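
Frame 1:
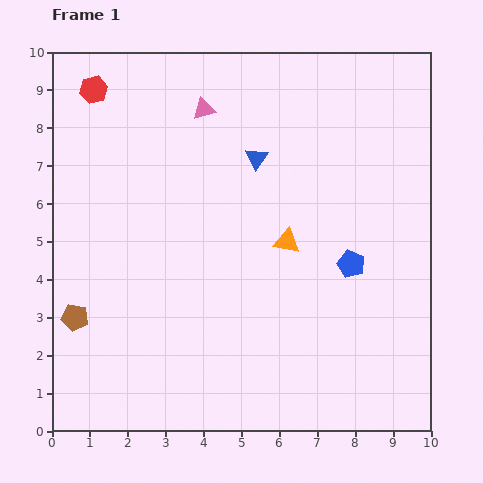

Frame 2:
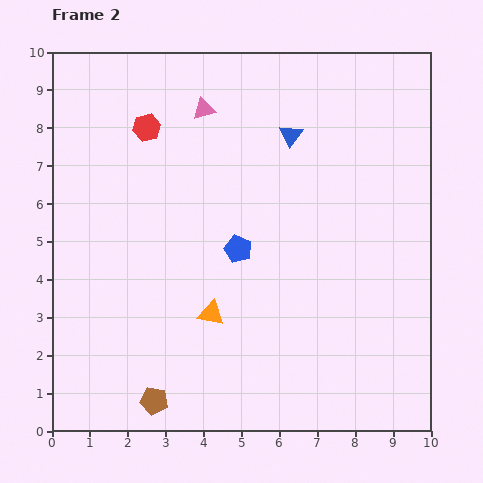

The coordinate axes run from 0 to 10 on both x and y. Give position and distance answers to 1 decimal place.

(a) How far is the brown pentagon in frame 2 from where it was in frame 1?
3.0

The brown pentagon moved from (0.6, 3.0) to (2.7, 0.8), a distance of √(2.1² + 2.2²) ≈ 3.0.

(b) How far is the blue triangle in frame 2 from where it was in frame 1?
1.1

The blue triangle moved from (5.4, 7.2) to (6.3, 7.8), a distance of √(0.9² + 0.6²) ≈ 1.1.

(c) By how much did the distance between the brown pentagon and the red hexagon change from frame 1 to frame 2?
+1.2

Distance in frame 1: 6.0. Distance in frame 2: 7.2.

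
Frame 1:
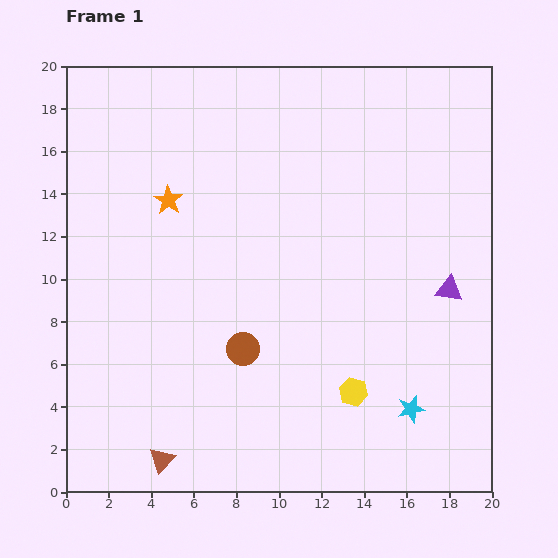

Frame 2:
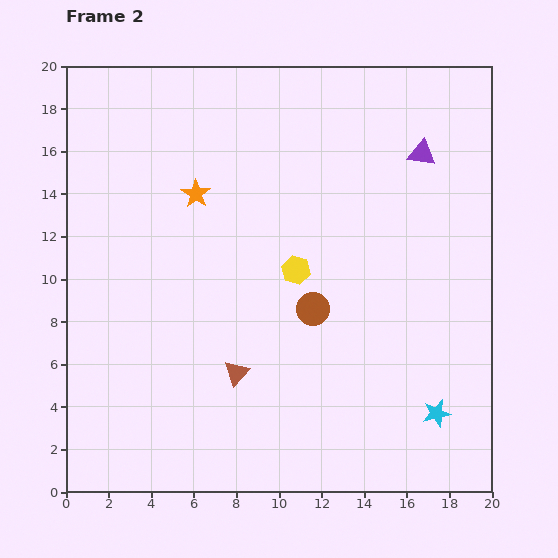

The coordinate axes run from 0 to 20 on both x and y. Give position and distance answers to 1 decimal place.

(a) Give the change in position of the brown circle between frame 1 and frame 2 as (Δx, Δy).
(3.3, 1.9)

The brown circle was at (8.3, 6.7) in frame 1 and (11.6, 8.6) in frame 2.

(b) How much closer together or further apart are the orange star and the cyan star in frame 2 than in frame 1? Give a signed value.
+0.3

Distance in frame 1: 15.0. Distance in frame 2: 15.3.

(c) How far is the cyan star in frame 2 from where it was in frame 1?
1.2

The cyan star moved from (16.2, 3.9) to (17.4, 3.7), a distance of √(1.2² + 0.2²) ≈ 1.2.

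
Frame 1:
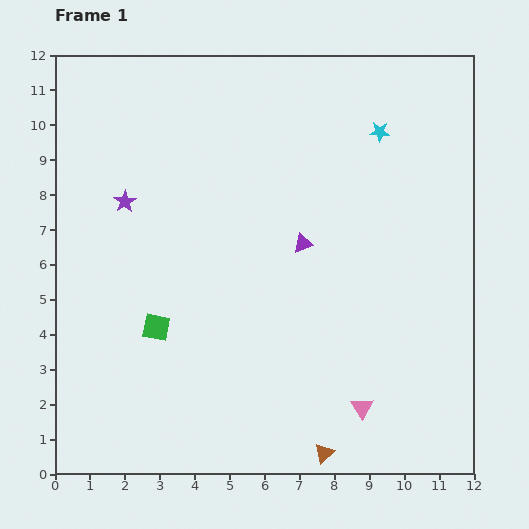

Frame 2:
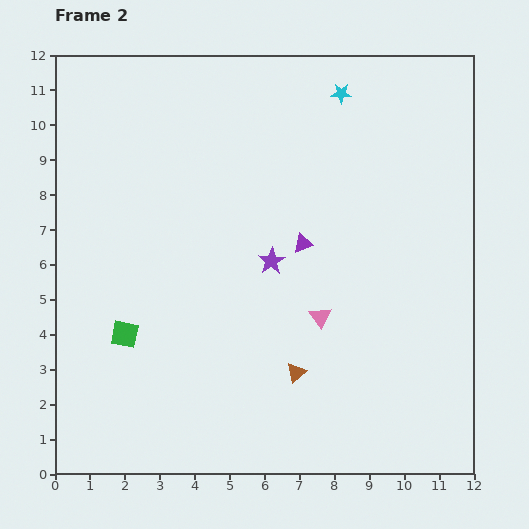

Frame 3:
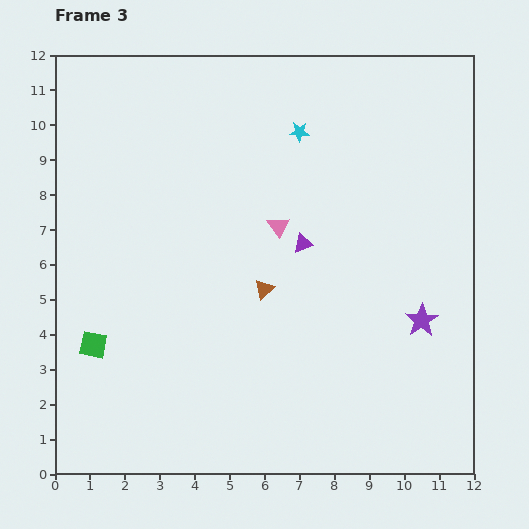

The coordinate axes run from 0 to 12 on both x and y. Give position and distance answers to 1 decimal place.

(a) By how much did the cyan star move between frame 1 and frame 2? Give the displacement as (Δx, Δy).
(-1.1, 1.1)

The cyan star was at (9.3, 9.8) in frame 1 and (8.2, 10.9) in frame 2.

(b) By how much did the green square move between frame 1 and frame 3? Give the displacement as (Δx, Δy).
(-1.8, -0.5)

The green square was at (2.9, 4.2) in frame 1 and (1.1, 3.7) in frame 3.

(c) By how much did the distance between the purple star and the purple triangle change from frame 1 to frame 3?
-1.2

Distance in frame 1: 5.2. Distance in frame 3: 4.0.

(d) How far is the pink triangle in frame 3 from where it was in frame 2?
2.9

The pink triangle moved from (7.6, 4.5) to (6.4, 7.1), a distance of √(1.2² + 2.6²) ≈ 2.9.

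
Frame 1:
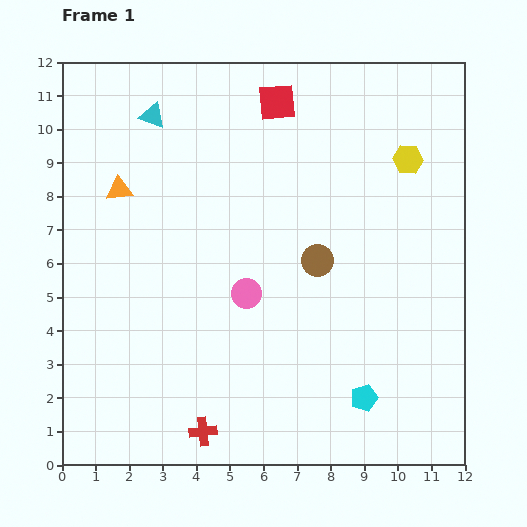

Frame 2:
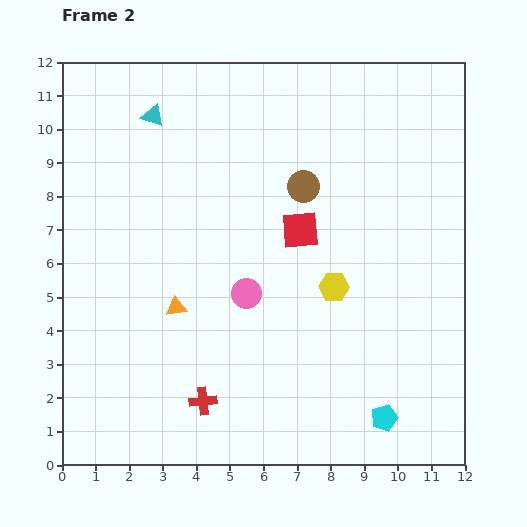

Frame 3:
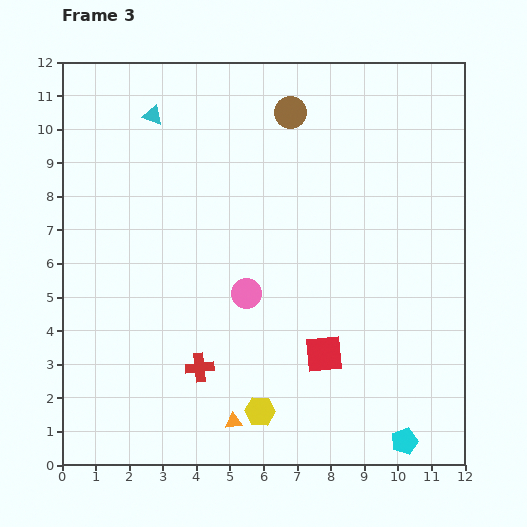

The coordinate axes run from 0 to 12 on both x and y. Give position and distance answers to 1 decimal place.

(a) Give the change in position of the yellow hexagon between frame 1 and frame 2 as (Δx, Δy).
(-2.2, -3.8)

The yellow hexagon was at (10.3, 9.1) in frame 1 and (8.1, 5.3) in frame 2.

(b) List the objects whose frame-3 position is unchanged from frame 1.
the cyan triangle, the pink circle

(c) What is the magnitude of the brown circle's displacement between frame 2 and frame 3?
2.2

The brown circle moved from (7.2, 8.3) to (6.8, 10.5), a distance of √(0.4² + 2.2²) ≈ 2.2.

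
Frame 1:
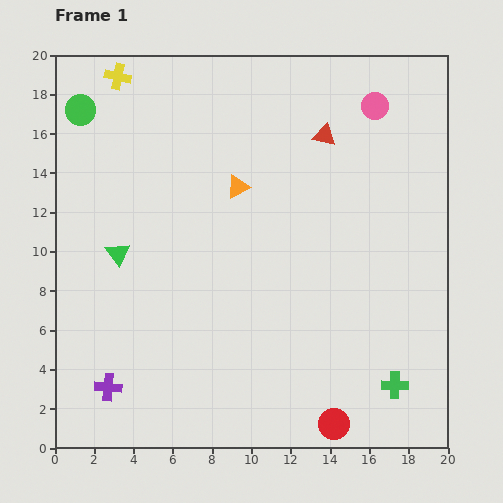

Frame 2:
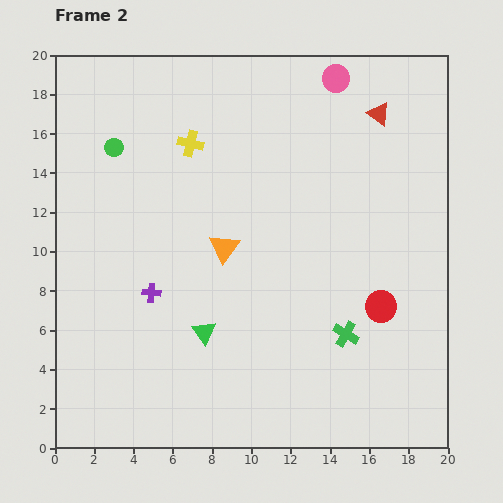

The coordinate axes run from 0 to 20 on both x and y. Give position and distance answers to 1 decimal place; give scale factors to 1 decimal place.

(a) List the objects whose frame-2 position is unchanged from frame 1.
none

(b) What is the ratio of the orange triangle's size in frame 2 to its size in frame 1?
1.3×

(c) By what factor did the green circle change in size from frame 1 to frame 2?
0.6×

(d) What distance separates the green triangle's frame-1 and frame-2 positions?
5.9

The green triangle moved from (3.2, 9.9) to (7.6, 5.9), a distance of √(4.4² + 4.0²) ≈ 5.9.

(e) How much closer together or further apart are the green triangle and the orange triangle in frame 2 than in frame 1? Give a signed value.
-2.6

Distance in frame 1: 7.0. Distance in frame 2: 4.4.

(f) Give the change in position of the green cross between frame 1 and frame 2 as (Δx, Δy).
(-2.5, 2.6)

The green cross was at (17.3, 3.2) in frame 1 and (14.8, 5.8) in frame 2.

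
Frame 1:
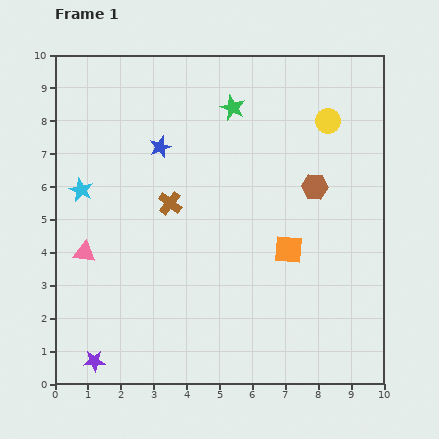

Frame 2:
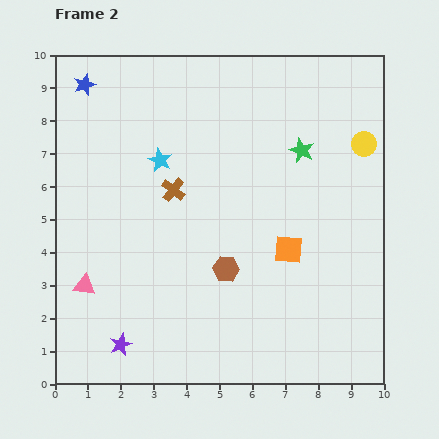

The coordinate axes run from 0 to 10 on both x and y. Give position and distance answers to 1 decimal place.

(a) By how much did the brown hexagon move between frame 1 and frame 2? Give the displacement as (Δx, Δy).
(-2.7, -2.5)

The brown hexagon was at (7.9, 6.0) in frame 1 and (5.2, 3.5) in frame 2.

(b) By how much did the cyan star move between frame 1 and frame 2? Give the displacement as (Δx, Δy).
(2.4, 0.9)

The cyan star was at (0.8, 5.9) in frame 1 and (3.2, 6.8) in frame 2.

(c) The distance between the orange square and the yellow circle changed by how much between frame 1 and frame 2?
-0.2

Distance in frame 1: 4.1. Distance in frame 2: 3.9.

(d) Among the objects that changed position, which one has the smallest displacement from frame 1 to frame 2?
the brown cross

(moved 0.4)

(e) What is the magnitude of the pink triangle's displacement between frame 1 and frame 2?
1.0

The pink triangle moved from (0.9, 4.0) to (0.9, 3.0), a distance of √(0.0² + 1.0²) ≈ 1.0.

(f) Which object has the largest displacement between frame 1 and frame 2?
the brown hexagon

(moved 3.7; next 3.0)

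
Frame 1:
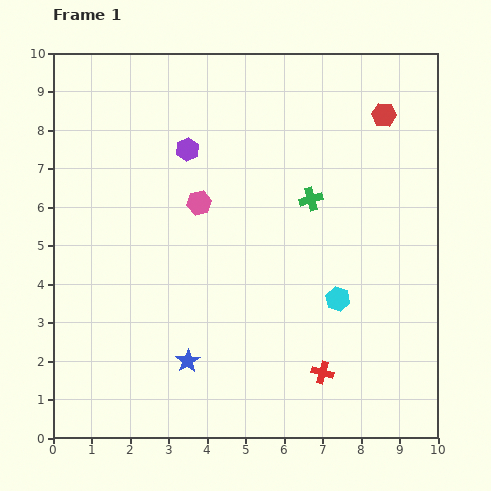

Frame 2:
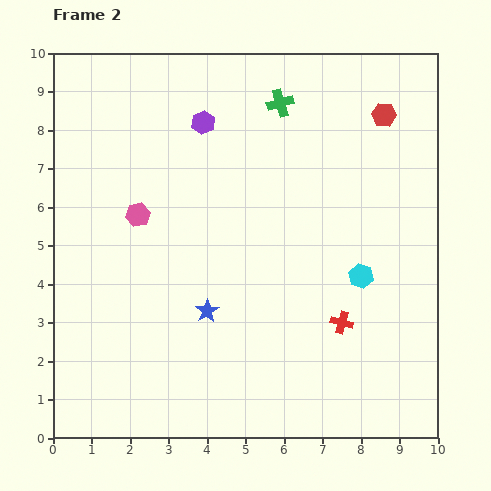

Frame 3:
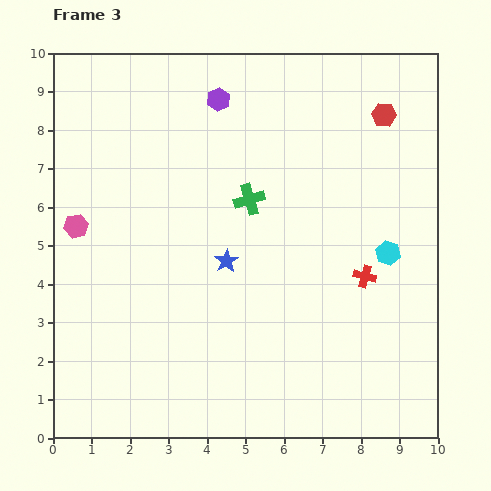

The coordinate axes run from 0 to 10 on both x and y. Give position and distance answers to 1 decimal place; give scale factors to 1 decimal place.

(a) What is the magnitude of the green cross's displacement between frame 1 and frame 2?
2.6

The green cross moved from (6.7, 6.2) to (5.9, 8.7), a distance of √(0.8² + 2.5²) ≈ 2.6.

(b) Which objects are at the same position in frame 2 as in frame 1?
the red hexagon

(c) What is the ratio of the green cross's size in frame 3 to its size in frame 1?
1.3×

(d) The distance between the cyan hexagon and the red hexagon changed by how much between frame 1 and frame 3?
-1.3

Distance in frame 1: 4.9. Distance in frame 3: 3.6.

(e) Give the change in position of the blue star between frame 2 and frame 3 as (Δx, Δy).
(0.5, 1.3)

The blue star was at (4.0, 3.3) in frame 2 and (4.5, 4.6) in frame 3.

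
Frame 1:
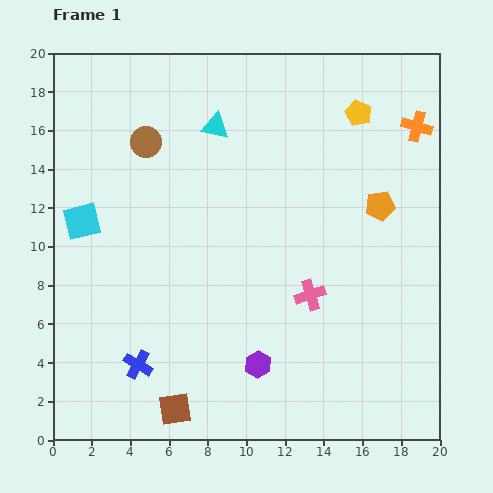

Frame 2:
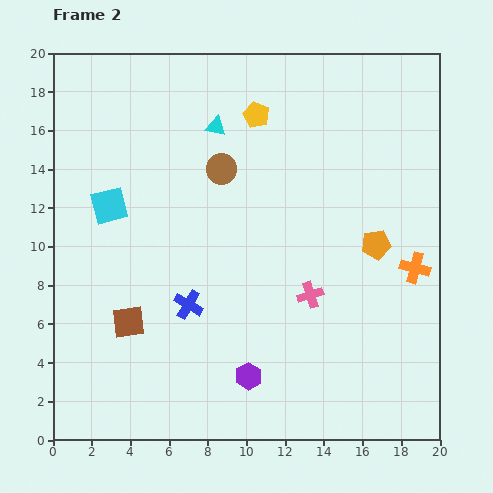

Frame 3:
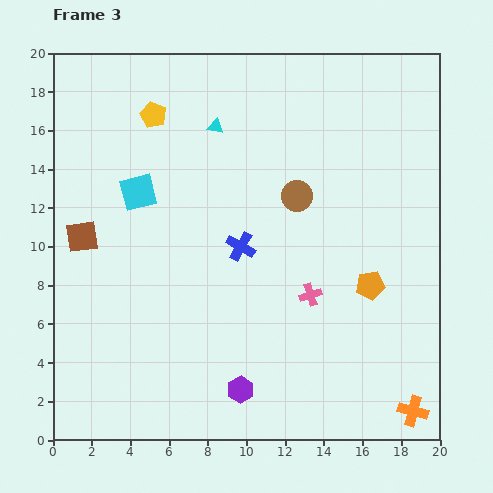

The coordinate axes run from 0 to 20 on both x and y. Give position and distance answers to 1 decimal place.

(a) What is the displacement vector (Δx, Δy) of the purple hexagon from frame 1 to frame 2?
(-0.5, -0.6)

The purple hexagon was at (10.6, 3.9) in frame 1 and (10.1, 3.3) in frame 2.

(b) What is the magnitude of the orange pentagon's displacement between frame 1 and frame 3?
4.1

The orange pentagon moved from (16.9, 12.1) to (16.4, 8.0), a distance of √(0.5² + 4.1²) ≈ 4.1.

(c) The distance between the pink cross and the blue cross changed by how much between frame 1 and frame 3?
-5.2

Distance in frame 1: 9.6. Distance in frame 3: 4.4.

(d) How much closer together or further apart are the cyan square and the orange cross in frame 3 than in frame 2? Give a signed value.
+2.0

Distance in frame 2: 16.1. Distance in frame 3: 18.1.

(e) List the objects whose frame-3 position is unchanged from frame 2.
the cyan triangle, the pink cross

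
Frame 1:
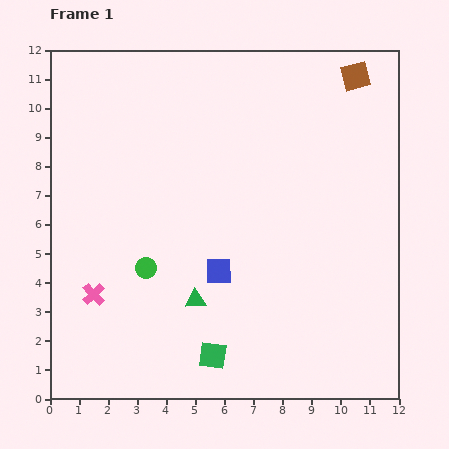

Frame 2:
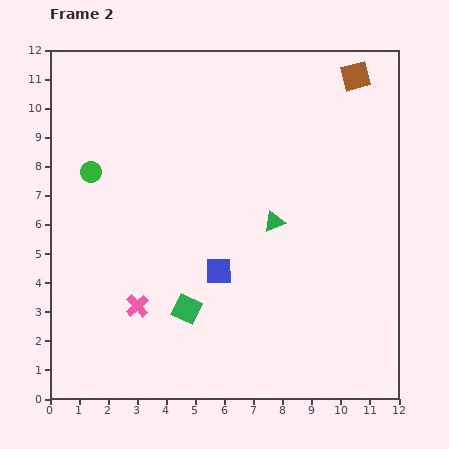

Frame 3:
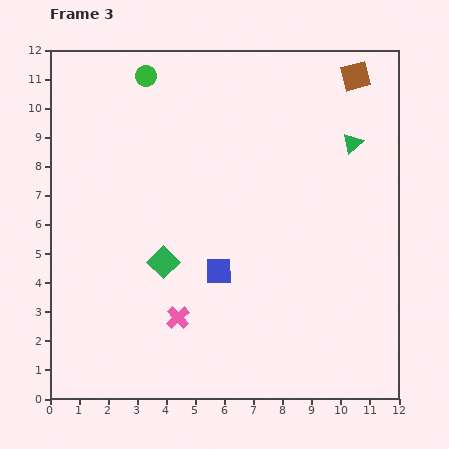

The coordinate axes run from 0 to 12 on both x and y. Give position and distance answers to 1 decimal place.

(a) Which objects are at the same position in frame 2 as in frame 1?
the blue square, the brown square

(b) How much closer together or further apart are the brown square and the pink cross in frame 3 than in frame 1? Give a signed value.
-1.4

Distance in frame 1: 11.7. Distance in frame 3: 10.3.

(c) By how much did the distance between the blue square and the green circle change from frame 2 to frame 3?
+1.6

Distance in frame 2: 5.6. Distance in frame 3: 7.2.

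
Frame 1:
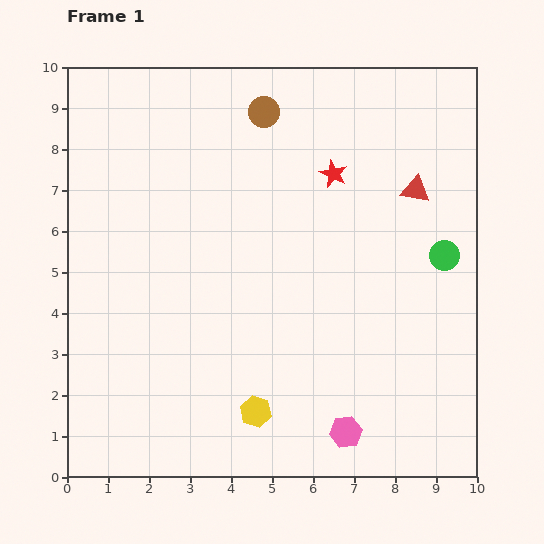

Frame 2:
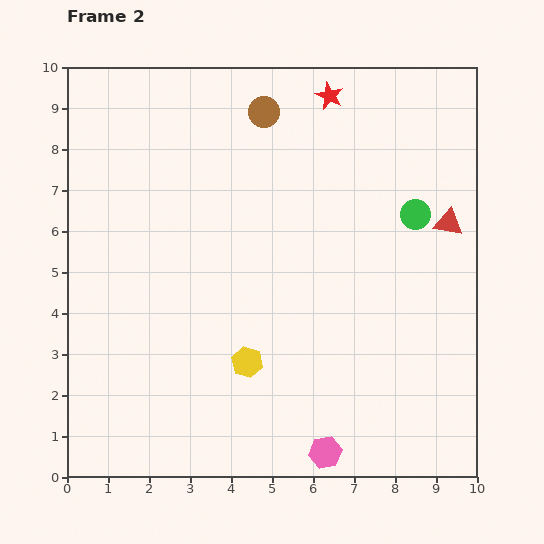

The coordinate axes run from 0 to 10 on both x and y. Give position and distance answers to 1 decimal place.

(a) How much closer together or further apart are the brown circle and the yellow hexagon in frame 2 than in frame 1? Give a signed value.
-1.2

Distance in frame 1: 7.3. Distance in frame 2: 6.1.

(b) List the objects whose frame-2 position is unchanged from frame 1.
the brown circle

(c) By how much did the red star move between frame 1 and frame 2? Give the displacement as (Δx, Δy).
(-0.1, 1.9)

The red star was at (6.5, 7.4) in frame 1 and (6.4, 9.3) in frame 2.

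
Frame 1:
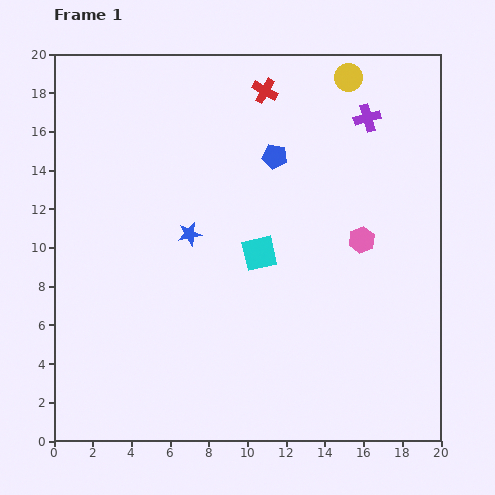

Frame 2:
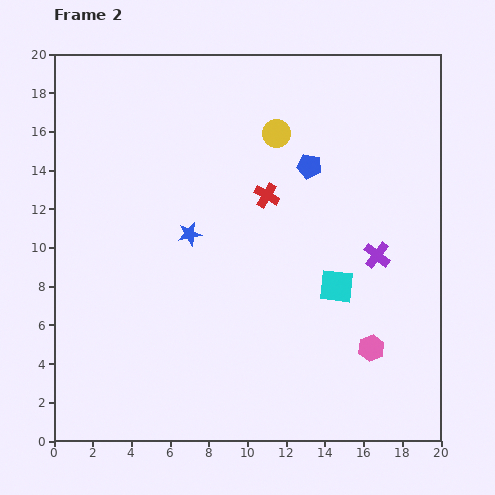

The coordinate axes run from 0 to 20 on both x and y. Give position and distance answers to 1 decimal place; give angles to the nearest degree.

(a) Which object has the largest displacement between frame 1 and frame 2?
the purple cross

(moved 7.1; next 5.6)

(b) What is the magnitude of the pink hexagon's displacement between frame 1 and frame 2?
5.6

The pink hexagon moved from (15.9, 10.4) to (16.4, 4.8), a distance of √(0.5² + 5.6²) ≈ 5.6.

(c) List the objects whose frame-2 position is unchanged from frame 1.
the blue star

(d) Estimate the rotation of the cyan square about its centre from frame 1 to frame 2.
20° clockwise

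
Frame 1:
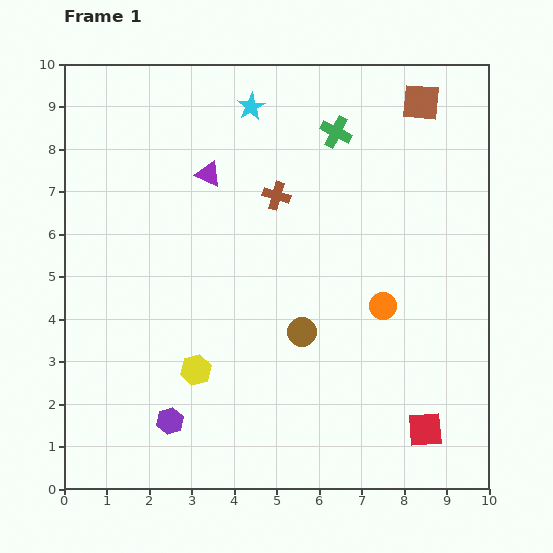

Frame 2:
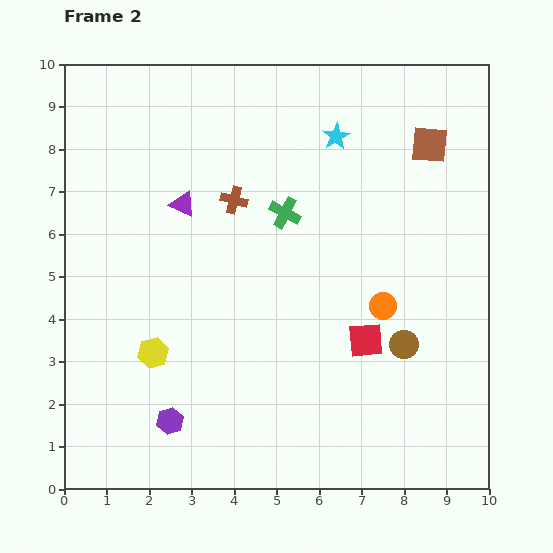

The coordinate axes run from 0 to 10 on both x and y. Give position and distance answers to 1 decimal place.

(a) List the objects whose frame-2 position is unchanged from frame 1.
the purple hexagon, the orange circle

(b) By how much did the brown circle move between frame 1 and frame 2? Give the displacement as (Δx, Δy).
(2.4, -0.3)

The brown circle was at (5.6, 3.7) in frame 1 and (8.0, 3.4) in frame 2.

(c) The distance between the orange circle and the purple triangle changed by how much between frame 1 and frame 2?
+0.2

Distance in frame 1: 5.1. Distance in frame 2: 5.3.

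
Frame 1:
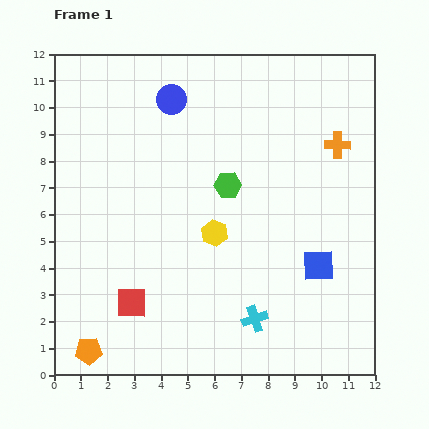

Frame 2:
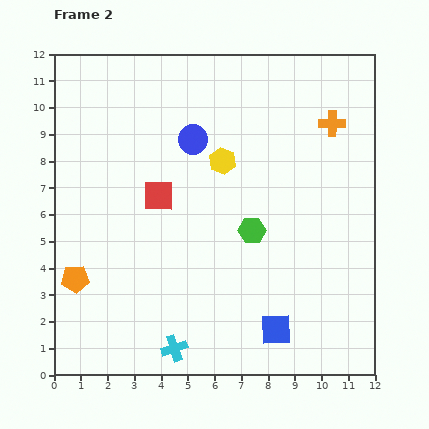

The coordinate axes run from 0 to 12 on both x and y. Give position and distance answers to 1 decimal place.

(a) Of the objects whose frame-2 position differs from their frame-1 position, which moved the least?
the orange cross

(moved 0.8)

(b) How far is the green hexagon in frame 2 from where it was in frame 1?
1.9

The green hexagon moved from (6.5, 7.1) to (7.4, 5.4), a distance of √(0.9² + 1.7²) ≈ 1.9.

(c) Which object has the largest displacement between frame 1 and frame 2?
the red square

(moved 4.1; next 3.2)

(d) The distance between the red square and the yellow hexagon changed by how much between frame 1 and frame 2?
-1.3

Distance in frame 1: 4.0. Distance in frame 2: 2.7.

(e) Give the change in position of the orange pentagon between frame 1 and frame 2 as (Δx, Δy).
(-0.5, 2.7)

The orange pentagon was at (1.3, 0.9) in frame 1 and (0.8, 3.6) in frame 2.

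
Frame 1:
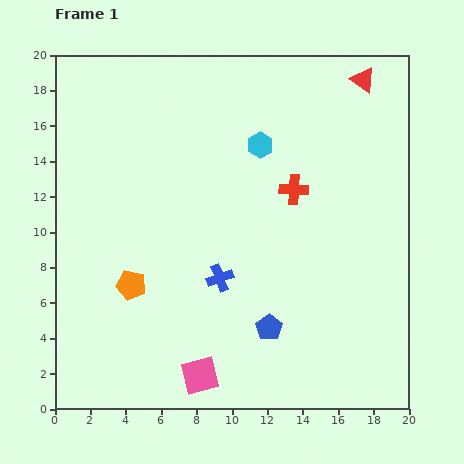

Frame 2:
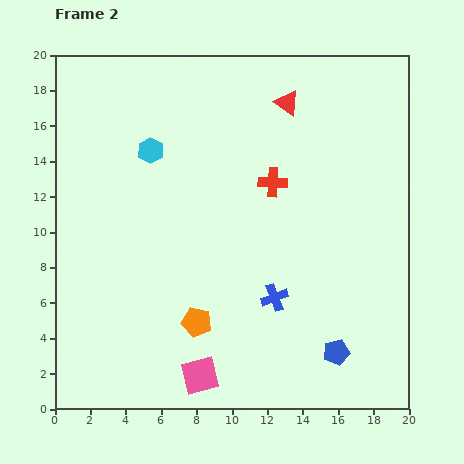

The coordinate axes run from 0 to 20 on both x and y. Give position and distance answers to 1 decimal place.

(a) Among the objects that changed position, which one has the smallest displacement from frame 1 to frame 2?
the red cross

(moved 1.3)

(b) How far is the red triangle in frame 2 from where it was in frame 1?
4.5

The red triangle moved from (17.4, 18.6) to (13.1, 17.3), a distance of √(4.3² + 1.3²) ≈ 4.5.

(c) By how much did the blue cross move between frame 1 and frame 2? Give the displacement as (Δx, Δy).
(3.1, -1.1)

The blue cross was at (9.3, 7.4) in frame 1 and (12.4, 6.3) in frame 2.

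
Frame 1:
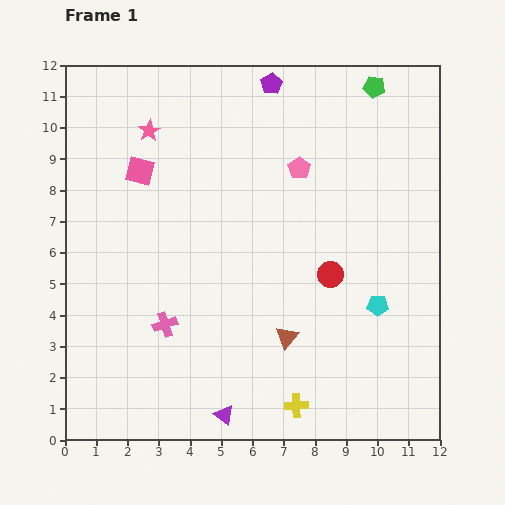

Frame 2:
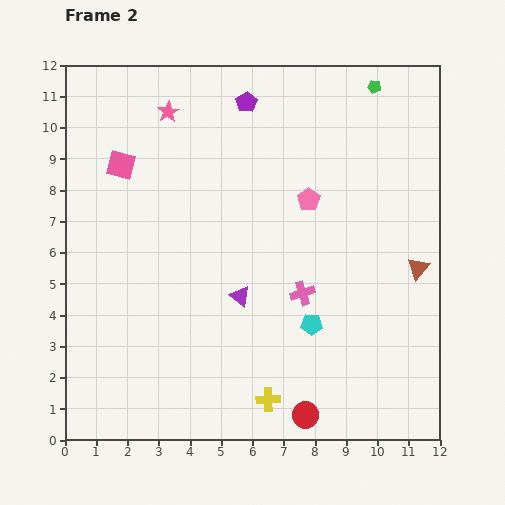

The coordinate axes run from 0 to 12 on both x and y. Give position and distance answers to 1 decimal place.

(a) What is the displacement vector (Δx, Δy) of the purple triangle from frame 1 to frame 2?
(0.5, 3.8)

The purple triangle was at (5.1, 0.8) in frame 1 and (5.6, 4.6) in frame 2.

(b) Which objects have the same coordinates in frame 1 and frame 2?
the green pentagon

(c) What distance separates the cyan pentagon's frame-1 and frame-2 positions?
2.2

The cyan pentagon moved from (10.0, 4.3) to (7.9, 3.7), a distance of √(2.1² + 0.6²) ≈ 2.2.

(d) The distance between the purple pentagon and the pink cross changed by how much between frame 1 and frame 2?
-2.0

Distance in frame 1: 8.4. Distance in frame 2: 6.4.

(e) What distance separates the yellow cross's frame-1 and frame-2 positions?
0.9

The yellow cross moved from (7.4, 1.1) to (6.5, 1.3), a distance of √(0.9² + 0.2²) ≈ 0.9.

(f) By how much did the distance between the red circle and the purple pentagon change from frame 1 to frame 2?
+3.8

Distance in frame 1: 6.4. Distance in frame 2: 10.2.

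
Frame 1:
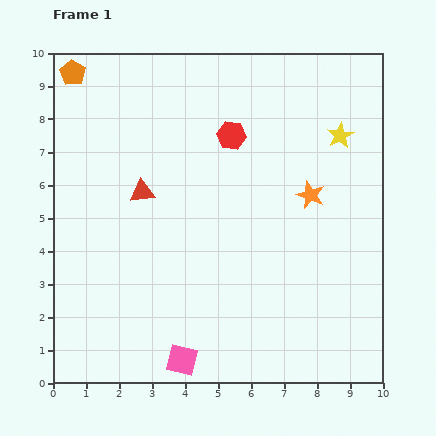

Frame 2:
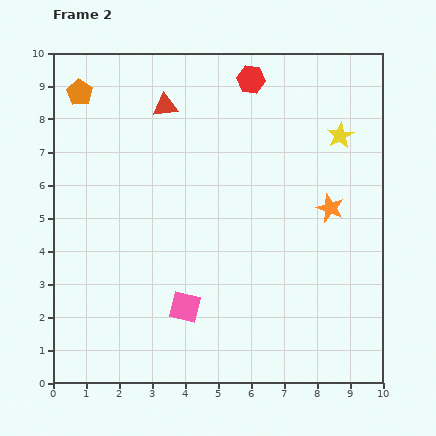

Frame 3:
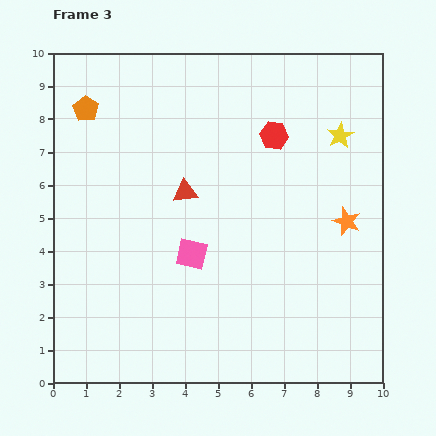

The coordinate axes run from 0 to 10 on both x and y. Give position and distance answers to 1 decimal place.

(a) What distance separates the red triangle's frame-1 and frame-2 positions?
2.7

The red triangle moved from (2.7, 5.8) to (3.4, 8.4), a distance of √(0.7² + 2.6²) ≈ 2.7.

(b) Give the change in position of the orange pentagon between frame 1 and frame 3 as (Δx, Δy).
(0.4, -1.1)

The orange pentagon was at (0.6, 9.4) in frame 1 and (1.0, 8.3) in frame 3.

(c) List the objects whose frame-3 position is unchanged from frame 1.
the yellow star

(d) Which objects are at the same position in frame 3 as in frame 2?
the yellow star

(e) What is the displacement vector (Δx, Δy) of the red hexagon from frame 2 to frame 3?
(0.7, -1.7)

The red hexagon was at (6.0, 9.2) in frame 2 and (6.7, 7.5) in frame 3.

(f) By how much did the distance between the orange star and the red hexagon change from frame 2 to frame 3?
-1.2

Distance in frame 2: 4.6. Distance in frame 3: 3.4.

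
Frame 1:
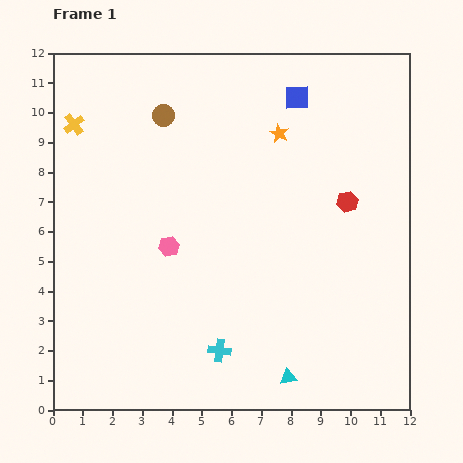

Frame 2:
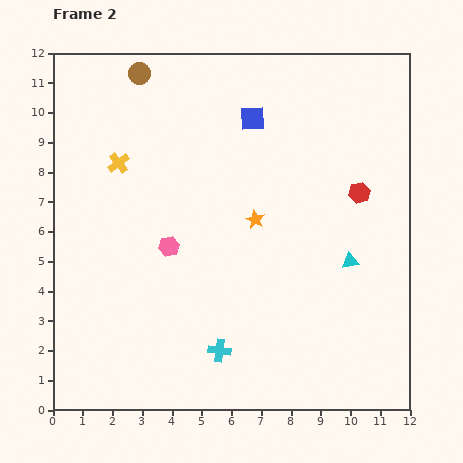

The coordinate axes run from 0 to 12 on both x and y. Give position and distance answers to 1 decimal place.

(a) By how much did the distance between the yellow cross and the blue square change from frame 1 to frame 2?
-2.9

Distance in frame 1: 7.6. Distance in frame 2: 4.7.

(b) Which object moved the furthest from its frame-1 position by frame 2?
the cyan triangle

(moved 4.4; next 3.0)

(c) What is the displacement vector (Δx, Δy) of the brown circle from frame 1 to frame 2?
(-0.8, 1.4)

The brown circle was at (3.7, 9.9) in frame 1 and (2.9, 11.3) in frame 2.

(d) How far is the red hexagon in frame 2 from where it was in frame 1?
0.5

The red hexagon moved from (9.9, 7.0) to (10.3, 7.3), a distance of √(0.4² + 0.3²) ≈ 0.5.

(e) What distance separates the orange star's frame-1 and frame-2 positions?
3.0

The orange star moved from (7.6, 9.3) to (6.8, 6.4), a distance of √(0.8² + 2.9²) ≈ 3.0.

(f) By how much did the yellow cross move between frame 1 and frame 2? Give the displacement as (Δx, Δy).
(1.5, -1.3)

The yellow cross was at (0.7, 9.6) in frame 1 and (2.2, 8.3) in frame 2.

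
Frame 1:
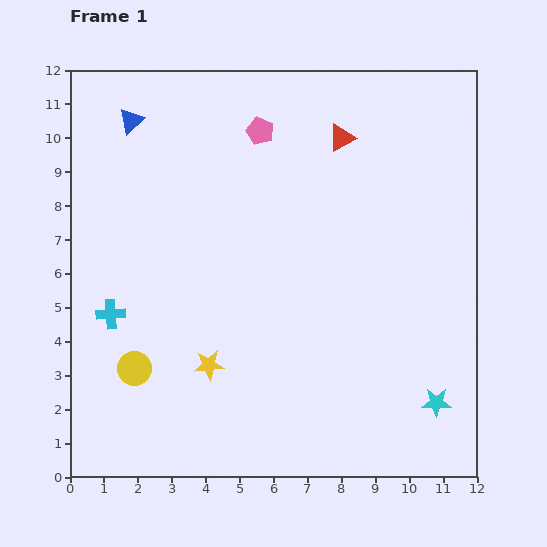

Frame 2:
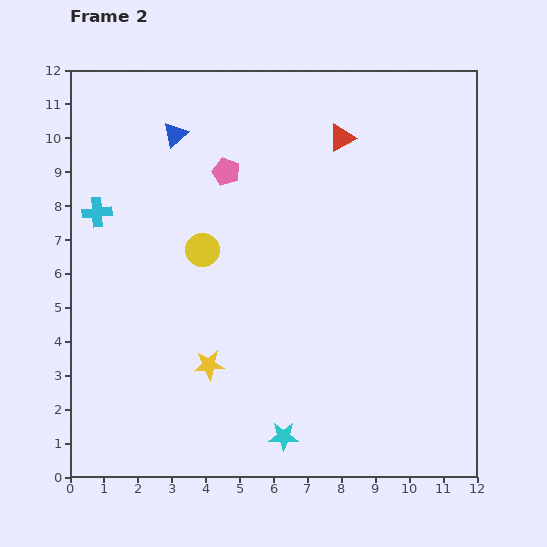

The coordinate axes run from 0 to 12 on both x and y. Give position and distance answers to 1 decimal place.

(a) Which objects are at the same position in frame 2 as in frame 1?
the red triangle, the yellow star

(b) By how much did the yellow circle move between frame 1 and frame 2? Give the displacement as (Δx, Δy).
(2.0, 3.5)

The yellow circle was at (1.9, 3.2) in frame 1 and (3.9, 6.7) in frame 2.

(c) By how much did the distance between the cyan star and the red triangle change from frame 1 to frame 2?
+0.7

Distance in frame 1: 8.3. Distance in frame 2: 9.0.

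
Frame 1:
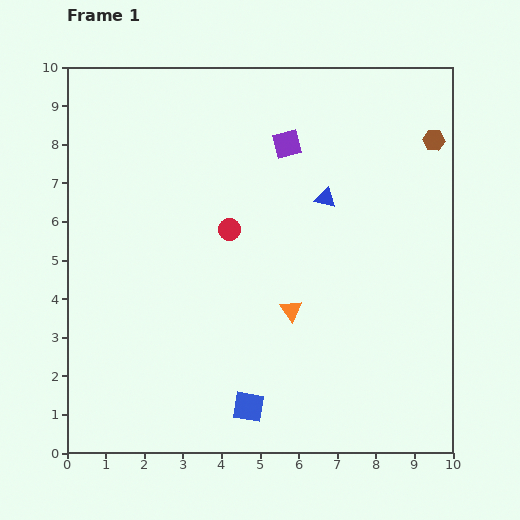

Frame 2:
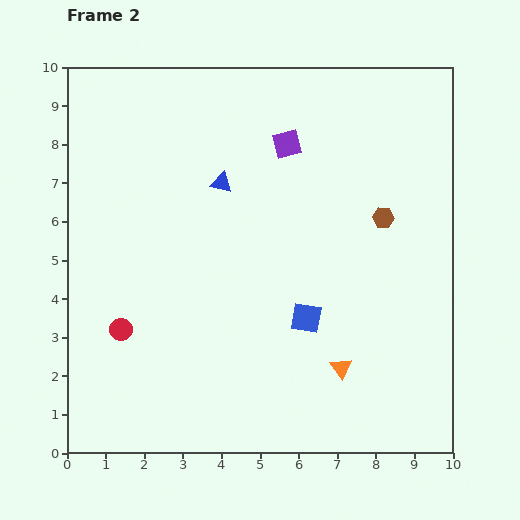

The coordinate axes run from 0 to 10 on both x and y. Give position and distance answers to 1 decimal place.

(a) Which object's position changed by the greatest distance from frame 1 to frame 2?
the red circle

(moved 3.8; next 2.7)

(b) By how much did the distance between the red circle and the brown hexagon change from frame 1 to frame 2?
+1.6

Distance in frame 1: 5.8. Distance in frame 2: 7.4.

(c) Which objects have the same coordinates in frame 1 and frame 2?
the purple square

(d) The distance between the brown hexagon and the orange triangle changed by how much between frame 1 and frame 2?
-1.6

Distance in frame 1: 5.7. Distance in frame 2: 4.1.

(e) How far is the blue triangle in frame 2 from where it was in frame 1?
2.7

The blue triangle moved from (6.7, 6.6) to (4.0, 7.0), a distance of √(2.7² + 0.4²) ≈ 2.7.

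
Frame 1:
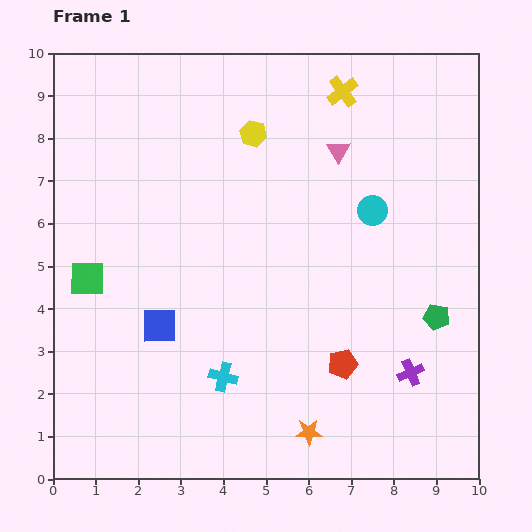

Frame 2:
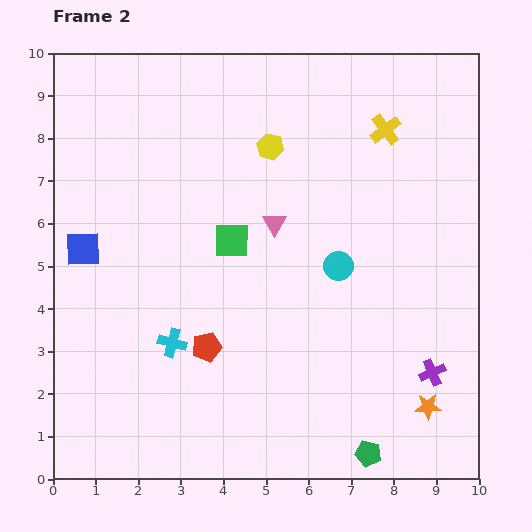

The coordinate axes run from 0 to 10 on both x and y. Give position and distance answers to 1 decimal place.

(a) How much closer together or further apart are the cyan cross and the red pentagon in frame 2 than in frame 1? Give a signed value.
-2.0

Distance in frame 1: 2.8. Distance in frame 2: 0.8.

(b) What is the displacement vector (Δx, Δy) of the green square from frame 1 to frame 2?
(3.4, 0.9)

The green square was at (0.8, 4.7) in frame 1 and (4.2, 5.6) in frame 2.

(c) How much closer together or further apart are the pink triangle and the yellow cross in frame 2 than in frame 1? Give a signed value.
+2.0

Distance in frame 1: 1.4. Distance in frame 2: 3.4.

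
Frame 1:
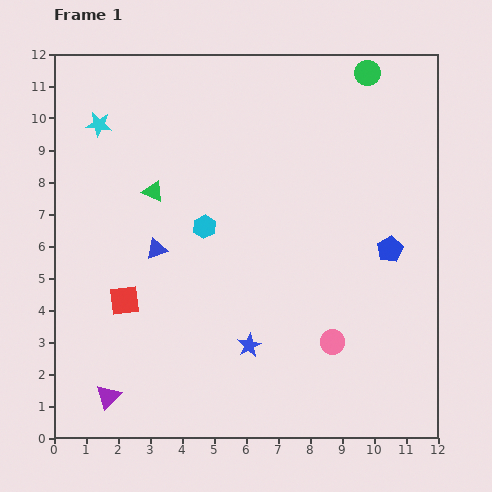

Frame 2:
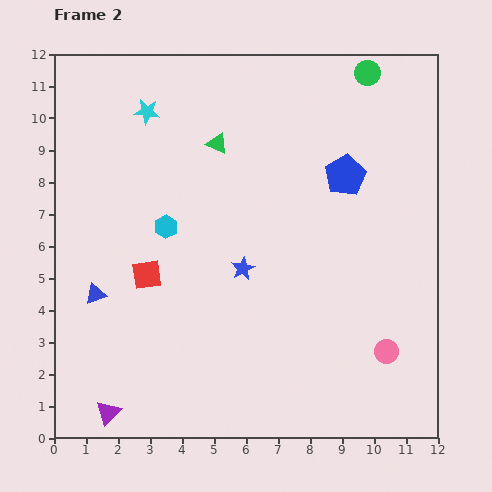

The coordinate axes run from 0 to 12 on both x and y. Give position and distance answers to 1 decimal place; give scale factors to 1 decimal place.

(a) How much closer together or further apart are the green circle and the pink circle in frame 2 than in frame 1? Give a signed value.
+0.2

Distance in frame 1: 8.5. Distance in frame 2: 8.7.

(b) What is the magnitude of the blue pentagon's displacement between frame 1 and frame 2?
2.7

The blue pentagon moved from (10.5, 5.9) to (9.1, 8.2), a distance of √(1.4² + 2.3²) ≈ 2.7.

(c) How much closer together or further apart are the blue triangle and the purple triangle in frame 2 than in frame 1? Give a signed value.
-1.1

Distance in frame 1: 4.8. Distance in frame 2: 3.7.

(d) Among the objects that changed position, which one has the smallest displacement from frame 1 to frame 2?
the purple triangle

(moved 0.5)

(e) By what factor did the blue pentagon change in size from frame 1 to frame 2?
1.6×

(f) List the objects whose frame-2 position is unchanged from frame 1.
the green circle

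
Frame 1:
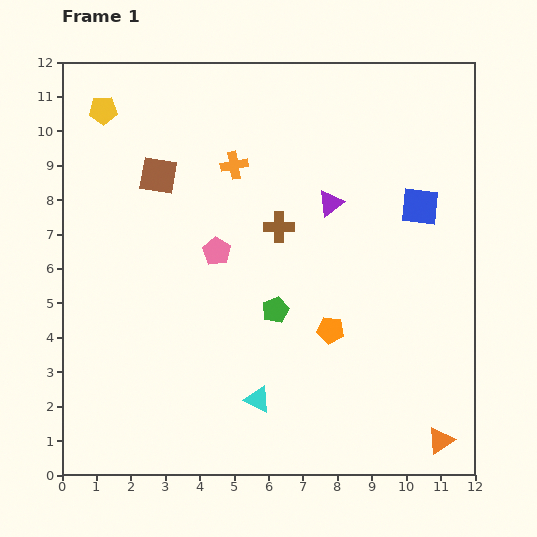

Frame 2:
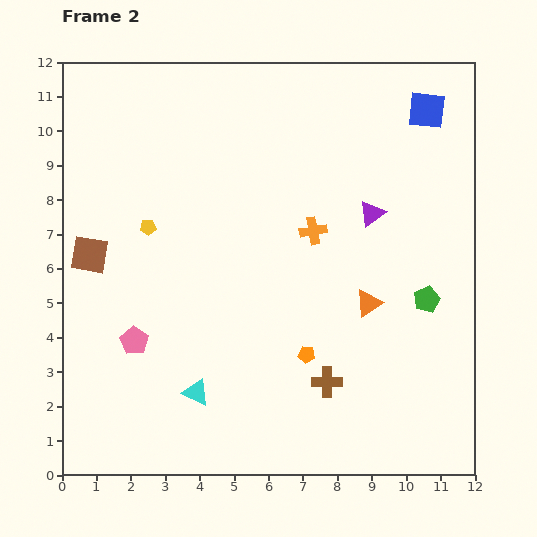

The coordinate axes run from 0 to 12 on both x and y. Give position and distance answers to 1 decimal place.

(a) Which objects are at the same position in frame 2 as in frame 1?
none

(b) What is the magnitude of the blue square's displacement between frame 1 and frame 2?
2.8

The blue square moved from (10.4, 7.8) to (10.6, 10.6), a distance of √(0.2² + 2.8²) ≈ 2.8.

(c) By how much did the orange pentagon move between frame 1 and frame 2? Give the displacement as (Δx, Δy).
(-0.7, -0.7)

The orange pentagon was at (7.8, 4.2) in frame 1 and (7.1, 3.5) in frame 2.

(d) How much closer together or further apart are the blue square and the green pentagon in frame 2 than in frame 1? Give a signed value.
+0.3

Distance in frame 1: 5.2. Distance in frame 2: 5.5.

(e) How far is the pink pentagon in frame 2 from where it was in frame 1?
3.5

The pink pentagon moved from (4.5, 6.5) to (2.1, 3.9), a distance of √(2.4² + 2.6²) ≈ 3.5.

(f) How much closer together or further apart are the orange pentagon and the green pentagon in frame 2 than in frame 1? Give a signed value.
+2.1

Distance in frame 1: 1.7. Distance in frame 2: 3.8.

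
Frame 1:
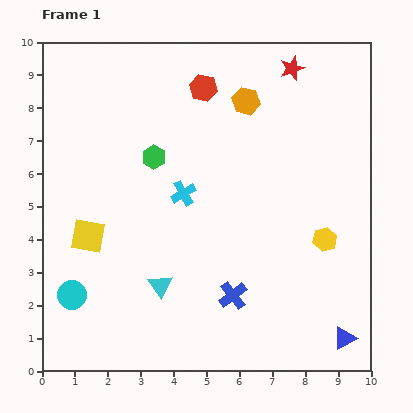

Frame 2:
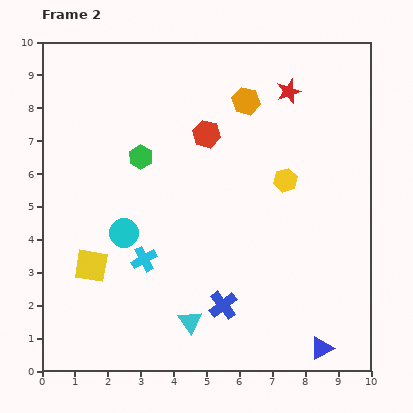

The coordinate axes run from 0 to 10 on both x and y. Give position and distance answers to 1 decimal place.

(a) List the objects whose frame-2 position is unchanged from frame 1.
the orange hexagon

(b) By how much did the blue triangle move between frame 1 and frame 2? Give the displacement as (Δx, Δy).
(-0.7, -0.3)

The blue triangle was at (9.2, 1.0) in frame 1 and (8.5, 0.7) in frame 2.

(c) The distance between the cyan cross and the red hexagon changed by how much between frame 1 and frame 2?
+0.9

Distance in frame 1: 3.3. Distance in frame 2: 4.2.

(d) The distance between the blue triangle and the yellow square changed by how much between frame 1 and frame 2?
-1.0

Distance in frame 1: 8.4. Distance in frame 2: 7.4.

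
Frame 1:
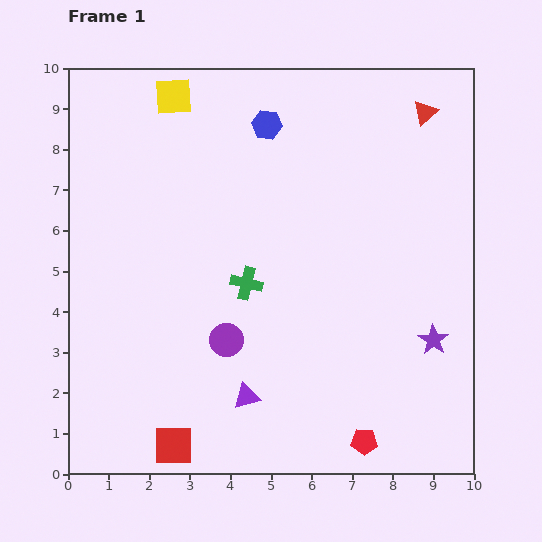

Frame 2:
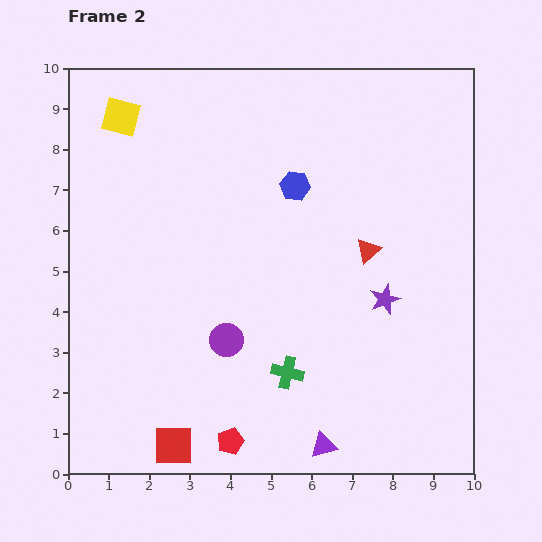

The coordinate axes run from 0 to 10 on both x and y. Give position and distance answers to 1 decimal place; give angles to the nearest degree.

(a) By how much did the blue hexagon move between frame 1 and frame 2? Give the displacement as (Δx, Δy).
(0.7, -1.5)

The blue hexagon was at (4.9, 8.6) in frame 1 and (5.6, 7.1) in frame 2.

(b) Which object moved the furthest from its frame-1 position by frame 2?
the red triangle

(moved 3.7; next 3.3)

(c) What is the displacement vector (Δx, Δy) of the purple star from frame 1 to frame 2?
(-1.2, 1.0)

The purple star was at (9.0, 3.3) in frame 1 and (7.8, 4.3) in frame 2.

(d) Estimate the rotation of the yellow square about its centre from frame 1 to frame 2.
19° clockwise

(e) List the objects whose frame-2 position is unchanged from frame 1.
the red square, the purple circle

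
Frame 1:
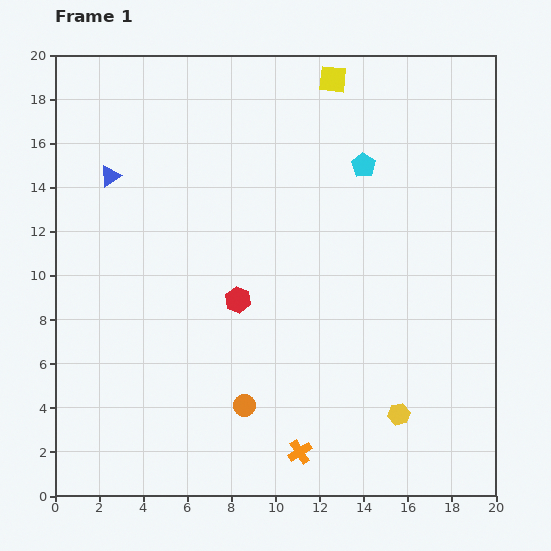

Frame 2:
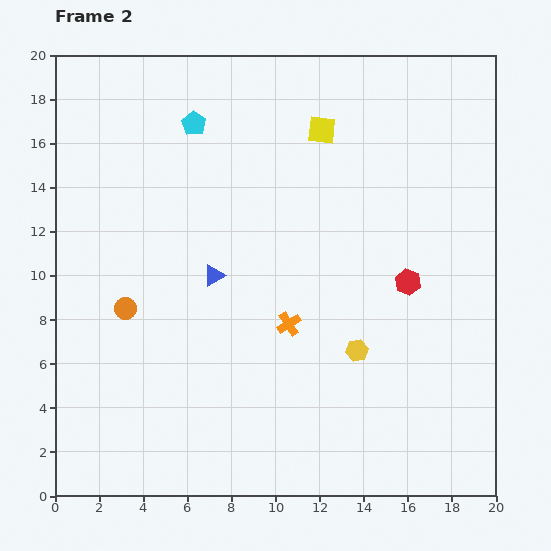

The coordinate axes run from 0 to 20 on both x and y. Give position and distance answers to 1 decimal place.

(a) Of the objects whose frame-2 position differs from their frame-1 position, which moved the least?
the yellow square

(moved 2.4)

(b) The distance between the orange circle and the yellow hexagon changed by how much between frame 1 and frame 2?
+3.7

Distance in frame 1: 7.0. Distance in frame 2: 10.7.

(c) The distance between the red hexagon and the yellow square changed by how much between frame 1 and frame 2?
-3.0

Distance in frame 1: 10.9. Distance in frame 2: 7.9.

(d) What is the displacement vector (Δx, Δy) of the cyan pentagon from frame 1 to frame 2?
(-7.7, 1.9)

The cyan pentagon was at (14.0, 15.0) in frame 1 and (6.3, 16.9) in frame 2.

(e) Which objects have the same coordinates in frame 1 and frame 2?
none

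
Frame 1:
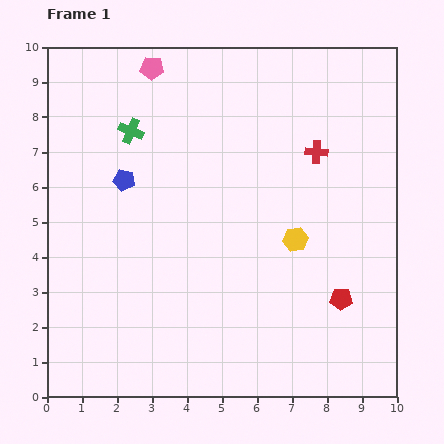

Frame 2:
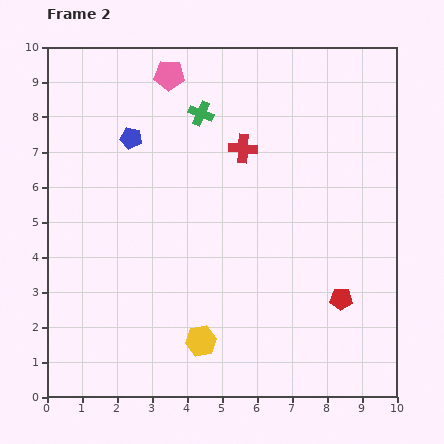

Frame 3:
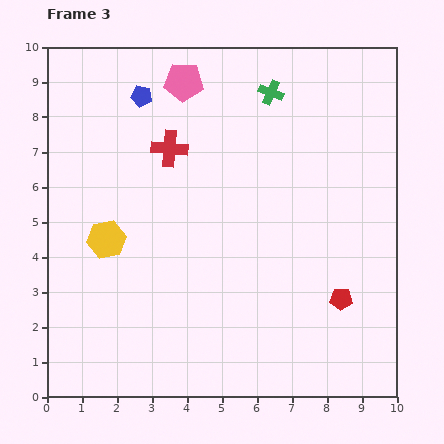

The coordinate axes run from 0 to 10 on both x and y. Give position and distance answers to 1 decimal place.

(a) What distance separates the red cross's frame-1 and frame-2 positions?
2.1

The red cross moved from (7.7, 7.0) to (5.6, 7.1), a distance of √(2.1² + 0.1²) ≈ 2.1.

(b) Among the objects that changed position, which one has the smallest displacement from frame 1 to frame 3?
the pink pentagon

(moved 1.0)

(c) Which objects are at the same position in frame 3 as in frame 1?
the red pentagon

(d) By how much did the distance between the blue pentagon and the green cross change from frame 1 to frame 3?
+2.3

Distance in frame 1: 1.4. Distance in frame 3: 3.7.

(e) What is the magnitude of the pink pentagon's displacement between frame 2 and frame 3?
0.4

The pink pentagon moved from (3.5, 9.2) to (3.9, 9.0), a distance of √(0.4² + 0.2²) ≈ 0.4.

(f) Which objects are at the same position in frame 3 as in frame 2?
the red pentagon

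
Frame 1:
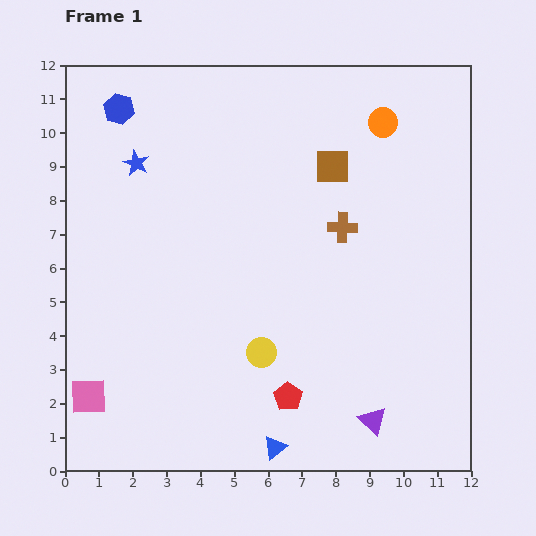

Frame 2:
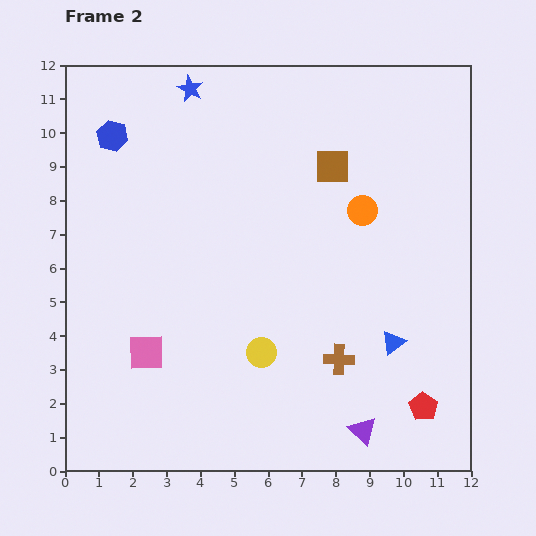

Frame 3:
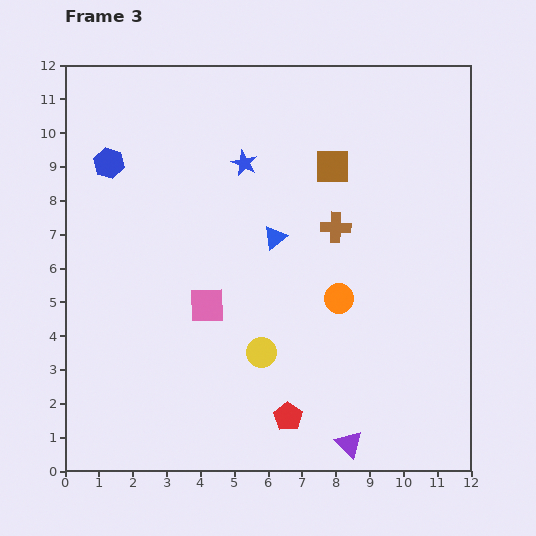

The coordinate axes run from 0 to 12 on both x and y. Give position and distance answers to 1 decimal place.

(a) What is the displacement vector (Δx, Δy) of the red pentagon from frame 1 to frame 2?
(4.0, -0.3)

The red pentagon was at (6.6, 2.2) in frame 1 and (10.6, 1.9) in frame 2.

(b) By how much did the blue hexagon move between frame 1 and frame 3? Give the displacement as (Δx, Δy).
(-0.3, -1.6)

The blue hexagon was at (1.6, 10.7) in frame 1 and (1.3, 9.1) in frame 3.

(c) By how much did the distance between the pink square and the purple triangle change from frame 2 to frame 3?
-0.9

Distance in frame 2: 6.8. Distance in frame 3: 5.9.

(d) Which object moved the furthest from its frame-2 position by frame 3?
the blue triangle

(moved 4.7; next 4.0)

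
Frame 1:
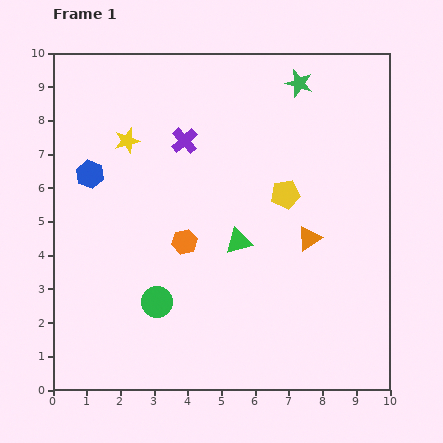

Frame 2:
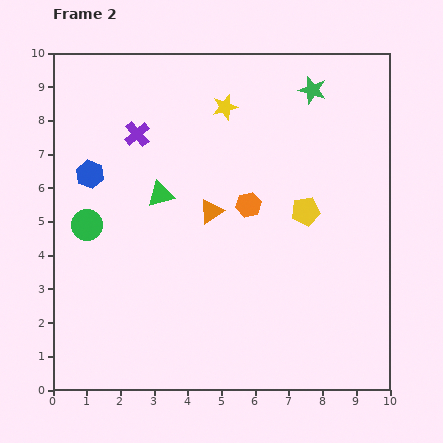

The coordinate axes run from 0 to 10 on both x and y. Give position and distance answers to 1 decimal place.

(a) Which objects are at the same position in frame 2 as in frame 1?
the blue hexagon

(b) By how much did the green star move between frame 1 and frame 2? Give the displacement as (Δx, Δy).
(0.4, -0.2)

The green star was at (7.3, 9.1) in frame 1 and (7.7, 8.9) in frame 2.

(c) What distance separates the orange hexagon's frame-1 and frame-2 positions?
2.2

The orange hexagon moved from (3.9, 4.4) to (5.8, 5.5), a distance of √(1.9² + 1.1²) ≈ 2.2.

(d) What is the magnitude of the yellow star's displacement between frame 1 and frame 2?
3.1

The yellow star moved from (2.2, 7.4) to (5.1, 8.4), a distance of √(2.9² + 1.0²) ≈ 3.1.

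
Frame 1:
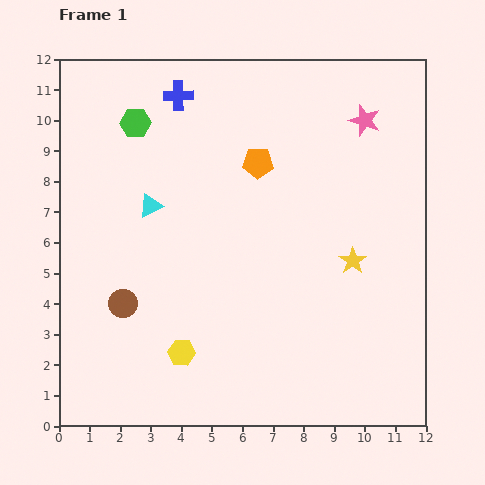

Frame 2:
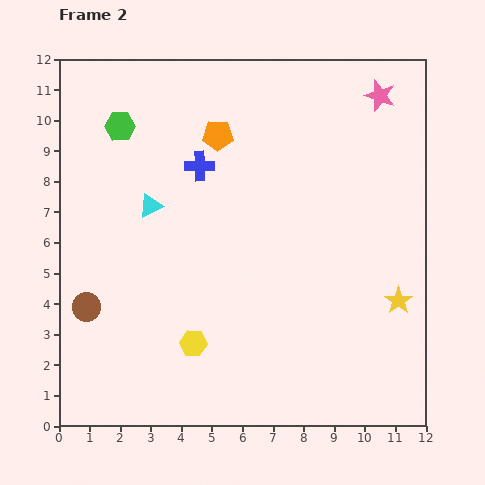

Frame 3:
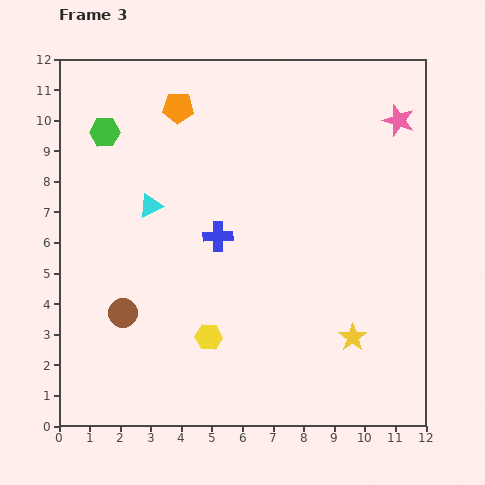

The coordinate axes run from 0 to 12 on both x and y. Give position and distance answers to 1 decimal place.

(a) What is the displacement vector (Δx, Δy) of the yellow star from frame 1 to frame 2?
(1.5, -1.3)

The yellow star was at (9.6, 5.4) in frame 1 and (11.1, 4.1) in frame 2.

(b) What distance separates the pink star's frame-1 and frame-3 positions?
1.1

The pink star moved from (10.0, 10.0) to (11.1, 10.0), a distance of √(1.1² + 0.0²) ≈ 1.1.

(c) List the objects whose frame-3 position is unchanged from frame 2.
the cyan triangle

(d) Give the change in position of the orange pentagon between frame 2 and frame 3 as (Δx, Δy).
(-1.3, 0.9)

The orange pentagon was at (5.2, 9.5) in frame 2 and (3.9, 10.4) in frame 3.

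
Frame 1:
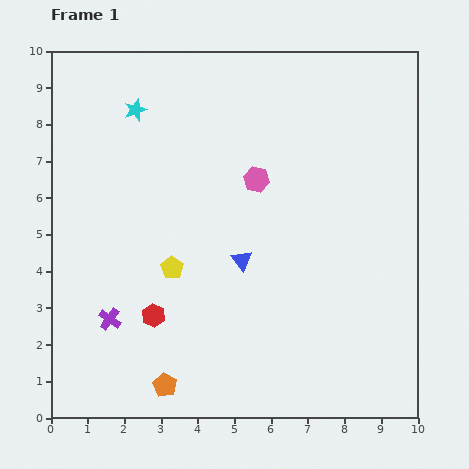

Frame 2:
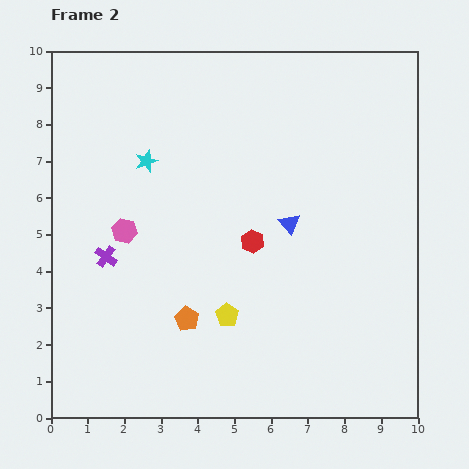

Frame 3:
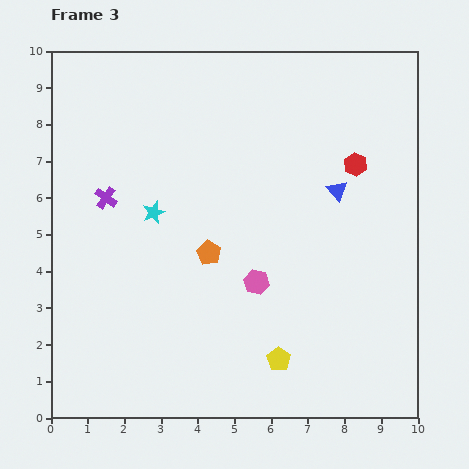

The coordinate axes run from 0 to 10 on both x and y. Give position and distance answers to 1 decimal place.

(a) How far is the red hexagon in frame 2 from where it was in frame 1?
3.4

The red hexagon moved from (2.8, 2.8) to (5.5, 4.8), a distance of √(2.7² + 2.0²) ≈ 3.4.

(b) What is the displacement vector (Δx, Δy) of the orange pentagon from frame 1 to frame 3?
(1.2, 3.6)

The orange pentagon was at (3.1, 0.9) in frame 1 and (4.3, 4.5) in frame 3.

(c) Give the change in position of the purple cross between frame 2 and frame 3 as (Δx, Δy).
(0.0, 1.6)

The purple cross was at (1.5, 4.4) in frame 2 and (1.5, 6.0) in frame 3.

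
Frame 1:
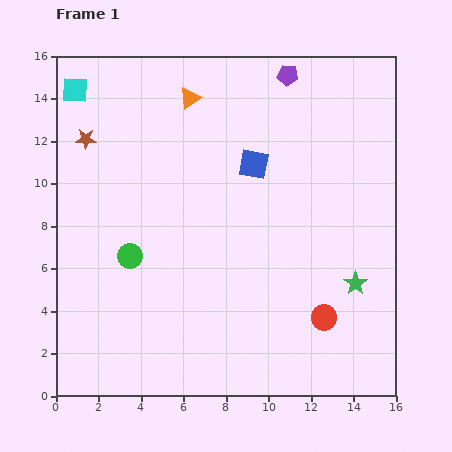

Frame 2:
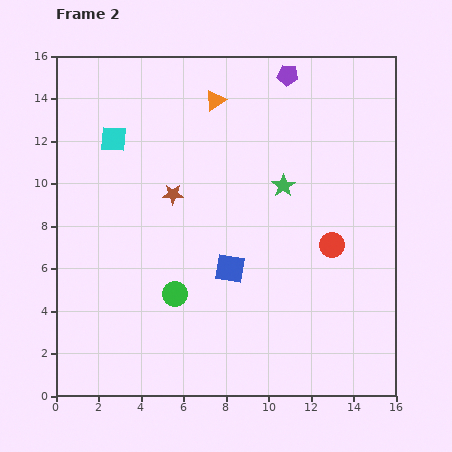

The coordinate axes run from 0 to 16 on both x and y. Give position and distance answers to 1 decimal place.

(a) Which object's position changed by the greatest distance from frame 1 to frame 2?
the green star

(moved 5.7; next 5.0)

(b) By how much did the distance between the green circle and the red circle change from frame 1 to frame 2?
-1.9

Distance in frame 1: 9.6. Distance in frame 2: 7.7.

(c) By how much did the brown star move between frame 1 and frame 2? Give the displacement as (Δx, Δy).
(4.1, -2.6)

The brown star was at (1.4, 12.1) in frame 1 and (5.5, 9.5) in frame 2.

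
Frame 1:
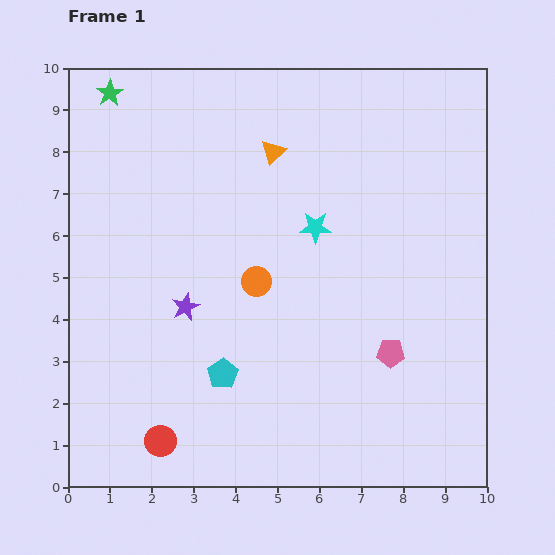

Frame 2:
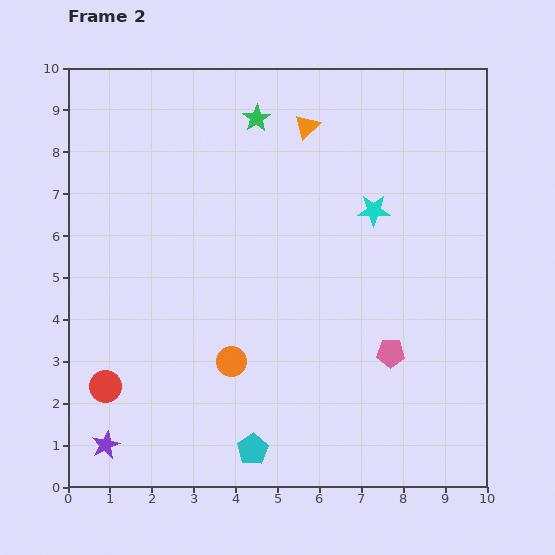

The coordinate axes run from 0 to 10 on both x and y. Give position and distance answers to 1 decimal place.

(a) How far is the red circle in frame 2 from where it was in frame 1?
1.8

The red circle moved from (2.2, 1.1) to (0.9, 2.4), a distance of √(1.3² + 1.3²) ≈ 1.8.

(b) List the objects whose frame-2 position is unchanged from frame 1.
the pink pentagon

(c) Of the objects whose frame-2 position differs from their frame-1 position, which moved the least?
the orange triangle

(moved 1.0)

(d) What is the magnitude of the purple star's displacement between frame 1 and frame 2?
3.8

The purple star moved from (2.8, 4.3) to (0.9, 1.0), a distance of √(1.9² + 3.3²) ≈ 3.8.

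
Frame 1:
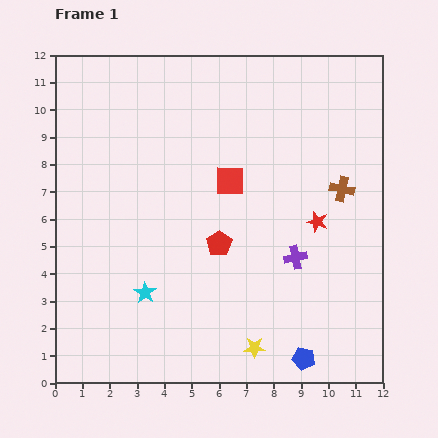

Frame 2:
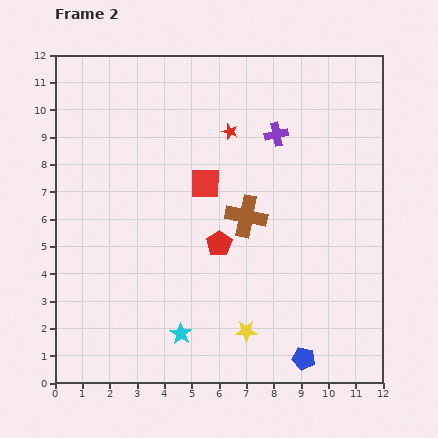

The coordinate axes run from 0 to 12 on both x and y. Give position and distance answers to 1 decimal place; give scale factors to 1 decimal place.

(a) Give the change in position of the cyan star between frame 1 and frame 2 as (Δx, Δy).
(1.3, -1.5)

The cyan star was at (3.3, 3.3) in frame 1 and (4.6, 1.8) in frame 2.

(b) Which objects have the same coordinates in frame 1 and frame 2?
the blue pentagon, the red pentagon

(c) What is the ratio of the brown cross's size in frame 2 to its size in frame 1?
1.7×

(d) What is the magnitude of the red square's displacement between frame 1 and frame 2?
0.9

The red square moved from (6.4, 7.4) to (5.5, 7.3), a distance of √(0.9² + 0.1²) ≈ 0.9.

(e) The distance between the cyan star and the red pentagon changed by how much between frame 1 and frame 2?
+0.4

Distance in frame 1: 3.2. Distance in frame 2: 3.6.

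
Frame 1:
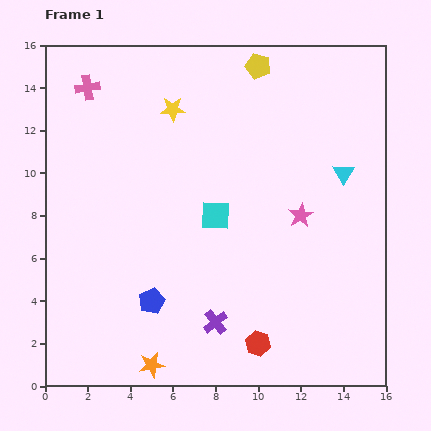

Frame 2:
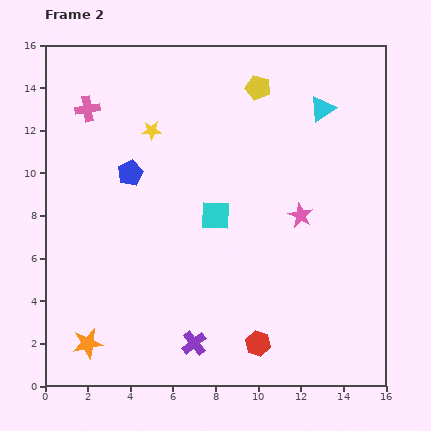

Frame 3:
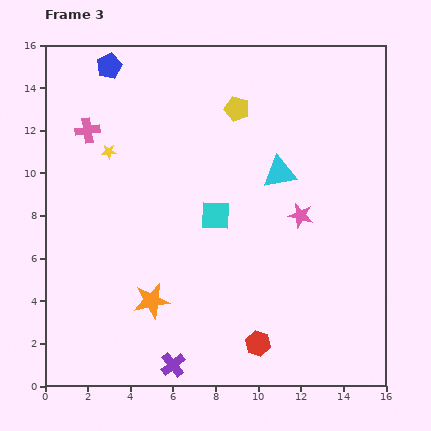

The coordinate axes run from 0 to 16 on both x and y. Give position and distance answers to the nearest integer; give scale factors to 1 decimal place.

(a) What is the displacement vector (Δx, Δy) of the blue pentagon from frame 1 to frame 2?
(-1, 6)

The blue pentagon was at (5, 4) in frame 1 and (4, 10) in frame 2.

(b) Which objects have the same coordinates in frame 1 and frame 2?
the red hexagon, the pink star, the cyan square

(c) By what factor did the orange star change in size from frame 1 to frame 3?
1.4×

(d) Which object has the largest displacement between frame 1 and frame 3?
the blue pentagon

(moved 11; next 4)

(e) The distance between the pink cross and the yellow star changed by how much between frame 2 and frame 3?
-2

Distance in frame 2: 3. Distance in frame 3: 1.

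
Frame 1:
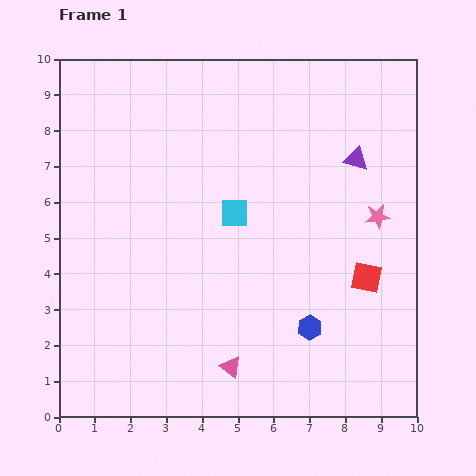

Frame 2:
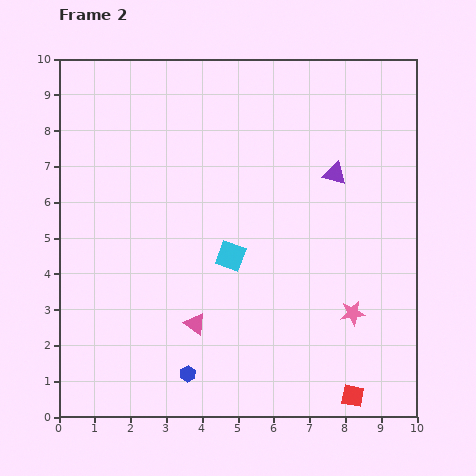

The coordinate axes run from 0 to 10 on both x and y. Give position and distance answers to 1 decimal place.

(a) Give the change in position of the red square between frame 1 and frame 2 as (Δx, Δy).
(-0.4, -3.3)

The red square was at (8.6, 3.9) in frame 1 and (8.2, 0.6) in frame 2.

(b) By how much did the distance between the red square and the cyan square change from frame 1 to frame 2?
+1.1

Distance in frame 1: 4.1. Distance in frame 2: 5.2.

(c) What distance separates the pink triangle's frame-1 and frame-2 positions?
1.6

The pink triangle moved from (4.8, 1.4) to (3.8, 2.6), a distance of √(1.0² + 1.2²) ≈ 1.6.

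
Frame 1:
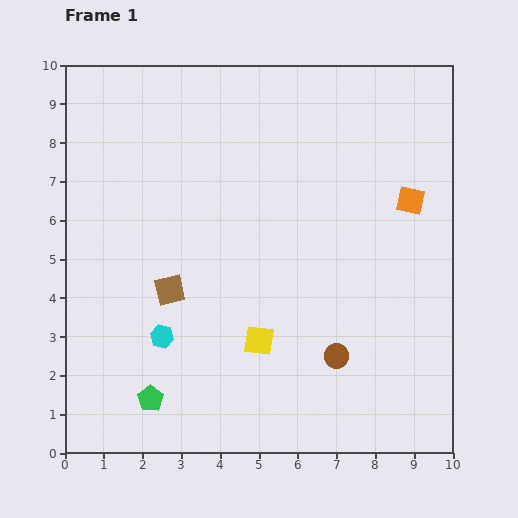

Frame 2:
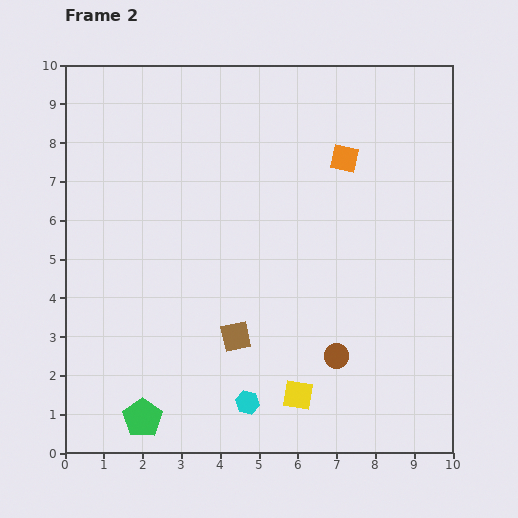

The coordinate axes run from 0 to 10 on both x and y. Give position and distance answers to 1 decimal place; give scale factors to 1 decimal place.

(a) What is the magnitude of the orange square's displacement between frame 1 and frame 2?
2.0

The orange square moved from (8.9, 6.5) to (7.2, 7.6), a distance of √(1.7² + 1.1²) ≈ 2.0.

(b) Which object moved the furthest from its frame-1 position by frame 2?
the cyan hexagon

(moved 2.8; next 2.1)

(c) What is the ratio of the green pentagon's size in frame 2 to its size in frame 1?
1.5×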